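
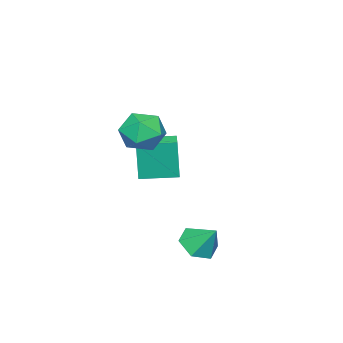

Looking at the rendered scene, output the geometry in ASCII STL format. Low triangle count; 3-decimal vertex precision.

solid 
facet normal -0.821 -0.571 -0.033
outer loop
vertex -3.106 -4.546 -0.022
vertex -4.152 -3.047 0.064
vertex -3.105 -4.424 -2.139
endloop
endfacet
facet normal 0.572 -0.819 -0.047
outer loop
vertex -2.228 -3.813 -2.104
vertex -3.106 -4.546 -0.022
vertex -3.105 -4.424 -2.139
endloop
endfacet
facet normal -0.820 -0.571 -0.033
outer loop
vertex -3.105 -4.424 -2.139
vertex -4.152 -3.047 0.064
vertex -4.152 -2.925 -2.053
endloop
endfacet
facet normal -0.000 0.057 -0.998
outer loop
vertex -4.152 -2.925 -2.053
vertex -2.228 -3.813 -2.104
vertex -3.105 -4.424 -2.139
endloop
endfacet
facet normal 0.000 -0.057 0.998
outer loop
vertex -3.106 -4.546 -0.022
vertex -3.275 -2.436 0.099
vertex -4.152 -3.047 0.064
endloop
endfacet
facet normal 0.572 -0.819 -0.047
outer loop
vertex -2.228 -3.935 0.013
vertex -3.106 -4.546 -0.022
vertex -2.228 -3.813 -2.104
endloop
endfacet
facet normal 0.000 -0.057 0.998
outer loop
vertex -2.228 -3.935 0.013
vertex -3.275 -2.436 0.099
vertex -3.106 -4.546 -0.022
endloop
endfacet
facet normal -0.572 0.819 0.047
outer loop
vertex -4.152 -3.047 0.064
vertex -3.275 -2.436 0.099
vertex -4.152 -2.925 -2.053
endloop
endfacet
facet normal -0.000 0.057 -0.998
outer loop
vertex -3.274 -2.314 -2.018
vertex -2.228 -3.813 -2.104
vertex -4.152 -2.925 -2.053
endloop
endfacet
facet normal -0.572 0.819 0.047
outer loop
vertex -4.152 -2.925 -2.053
vertex -3.275 -2.436 0.099
vertex -3.274 -2.314 -2.018
endloop
endfacet
facet normal 0.821 0.571 0.033
outer loop
vertex -3.274 -2.314 -2.018
vertex -2.228 -3.935 0.013
vertex -2.228 -3.813 -2.104
endloop
endfacet
facet normal 0.820 0.571 0.033
outer loop
vertex -3.275 -2.436 0.099
vertex -2.228 -3.935 0.013
vertex -3.274 -2.314 -2.018
endloop
endfacet
facet normal -0.084 -0.662 -0.744
outer loop
vertex 2.022 1.058 -2.779
vertex 1.27 1.543 -3.126
vertex 2.158 1.76 -3.419
endloop
endfacet
facet normal 0.896 0.192 0.401
outer loop
vertex 2.022 1.058 -2.779
vertex 2.158 1.76 -3.419
vertex 1.39 2.497 -2.054
endloop
endfacet
facet normal -0.084 -0.662 -0.744
outer loop
vertex 2.158 1.76 -3.419
vertex 1.27 1.543 -3.126
vertex 1.406 2.245 -3.766
endloop
endfacet
facet normal 0.575 0.810 -0.114
outer loop
vertex 2.158 1.76 -3.419
vertex 1.406 2.245 -3.766
vertex 1.39 2.497 -2.054
endloop
endfacet
facet normal -0.084 -0.662 -0.744
outer loop
vertex 1.406 2.245 -3.766
vertex 1.27 1.543 -3.126
vertex 0.518 2.028 -3.473
endloop
endfacet
facet normal -0.279 0.950 -0.142
outer loop
vertex 1.406 2.245 -3.766
vertex 0.518 2.028 -3.473
vertex 1.39 2.497 -2.054
endloop
endfacet
facet normal -0.084 -0.662 -0.744
outer loop
vertex 0.518 2.028 -3.473
vertex 1.27 1.543 -3.126
vertex 0.382 1.326 -2.833
endloop
endfacet
facet normal -0.813 0.471 0.344
outer loop
vertex 0.518 2.028 -3.473
vertex 0.382 1.326 -2.833
vertex 1.39 2.497 -2.054
endloop
endfacet
facet normal -0.084 -0.662 -0.744
outer loop
vertex 0.382 1.326 -2.833
vertex 1.27 1.543 -3.126
vertex 1.134 0.841 -2.486
endloop
endfacet
facet normal -0.491 -0.148 0.858
outer loop
vertex 0.382 1.326 -2.833
vertex 1.134 0.841 -2.486
vertex 1.39 2.497 -2.054
endloop
endfacet
facet normal -0.084 -0.662 -0.744
outer loop
vertex 1.134 0.841 -2.486
vertex 1.27 1.543 -3.126
vertex 2.022 1.058 -2.779
endloop
endfacet
facet normal 0.363 -0.287 0.886
outer loop
vertex 1.134 0.841 -2.486
vertex 2.022 1.058 -2.779
vertex 1.39 2.497 -2.054
endloop
endfacet
facet normal -0.212 0.897 -0.388
outer loop
vertex 0.99 -0.878 1.612
vertex 0.069 -0.81 2.272
vertex 1.065 -0.413 2.645
endloop
endfacet
facet normal 0.492 0.780 -0.387
outer loop
vertex 0.99 -0.878 1.612
vertex 1.065 -0.413 2.645
vertex 1.881 -1.11 2.277
endloop
endfacet
facet normal 0.618 0.188 -0.763
outer loop
vertex 0.99 -0.878 1.612
vertex 1.881 -1.11 2.277
vertex 1.39 -1.939 1.675
endloop
endfacet
facet normal -0.009 -0.062 -0.998
outer loop
vertex 0.99 -0.878 1.612
vertex 1.39 -1.939 1.675
vertex 0.27 -1.754 1.673
endloop
endfacet
facet normal -0.521 0.375 -0.766
outer loop
vertex 0.99 -0.878 1.612
vertex 0.27 -1.754 1.673
vertex 0.069 -0.81 2.272
endloop
endfacet
facet normal 0.694 0.660 0.287
outer loop
vertex 1.881 -1.11 2.277
vertex 1.065 -0.413 2.645
vertex 1.51 -1.186 3.347
endloop
endfacet
facet normal -0.445 0.849 0.284
outer loop
vertex 1.065 -0.413 2.645
vertex 0.069 -0.81 2.272
vertex 0.39 -1.001 3.345
endloop
endfacet
facet normal -0.945 0.006 -0.327
outer loop
vertex 0.069 -0.81 2.272
vertex 0.27 -1.754 1.673
vertex -0.101 -1.83 2.743
endloop
endfacet
facet normal -0.115 -0.703 -0.702
outer loop
vertex 0.27 -1.754 1.673
vertex 1.39 -1.939 1.675
vertex 0.715 -2.527 2.375
endloop
endfacet
facet normal 0.899 -0.298 -0.322
outer loop
vertex 1.39 -1.939 1.675
vertex 1.881 -1.11 2.277
vertex 1.711 -2.13 2.748
endloop
endfacet
facet normal 0.009 0.062 0.998
outer loop
vertex 0.79 -2.062 3.408
vertex 1.51 -1.186 3.347
vertex 0.39 -1.001 3.345
endloop
endfacet
facet normal -0.618 -0.188 0.763
outer loop
vertex 0.79 -2.062 3.408
vertex 0.39 -1.001 3.345
vertex -0.101 -1.83 2.743
endloop
endfacet
facet normal -0.492 -0.780 0.387
outer loop
vertex 0.79 -2.062 3.408
vertex -0.101 -1.83 2.743
vertex 0.715 -2.527 2.375
endloop
endfacet
facet normal 0.212 -0.897 0.388
outer loop
vertex 0.79 -2.062 3.408
vertex 0.715 -2.527 2.375
vertex 1.711 -2.13 2.748
endloop
endfacet
facet normal 0.521 -0.375 0.766
outer loop
vertex 0.79 -2.062 3.408
vertex 1.711 -2.13 2.748
vertex 1.51 -1.186 3.347
endloop
endfacet
facet normal 0.115 0.703 0.702
outer loop
vertex 0.39 -1.001 3.345
vertex 1.51 -1.186 3.347
vertex 1.065 -0.413 2.645
endloop
endfacet
facet normal -0.899 0.298 0.322
outer loop
vertex -0.101 -1.83 2.743
vertex 0.39 -1.001 3.345
vertex 0.069 -0.81 2.272
endloop
endfacet
facet normal -0.694 -0.660 -0.287
outer loop
vertex 0.715 -2.527 2.375
vertex -0.101 -1.83 2.743
vertex 0.27 -1.754 1.673
endloop
endfacet
facet normal 0.445 -0.849 -0.284
outer loop
vertex 1.711 -2.13 2.748
vertex 0.715 -2.527 2.375
vertex 1.39 -1.939 1.675
endloop
endfacet
facet normal 0.945 -0.006 0.327
outer loop
vertex 1.51 -1.186 3.347
vertex 1.711 -2.13 2.748
vertex 1.881 -1.11 2.277
endloop
endfacet

endsolid


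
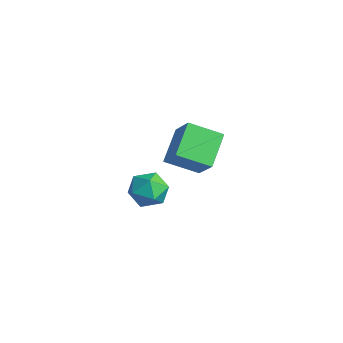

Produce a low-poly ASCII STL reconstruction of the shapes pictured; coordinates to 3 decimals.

solid 
facet normal -0.529 0.636 0.563
outer loop
vertex -1.595 2.707 3.523
vertex -0.591 2.643 4.539
vertex -0.914 3.809 2.918
endloop
endfacet
facet normal -0.702 0.044 -0.710
outer loop
vertex -0.089 2.817 2.041
vertex -1.595 2.707 3.523
vertex -0.914 3.809 2.918
endloop
endfacet
facet normal -0.529 0.636 0.563
outer loop
vertex -0.914 3.809 2.918
vertex -0.591 2.643 4.539
vertex 0.09 3.745 3.934
endloop
endfacet
facet normal 0.477 0.771 -0.423
outer loop
vertex 0.09 3.745 3.934
vertex -0.089 2.817 2.041
vertex -0.914 3.809 2.918
endloop
endfacet
facet normal -0.477 -0.771 0.423
outer loop
vertex -1.595 2.707 3.523
vertex 0.234 1.651 3.662
vertex -0.591 2.643 4.539
endloop
endfacet
facet normal -0.702 0.044 -0.710
outer loop
vertex -0.77 1.715 2.646
vertex -1.595 2.707 3.523
vertex -0.089 2.817 2.041
endloop
endfacet
facet normal -0.477 -0.771 0.423
outer loop
vertex -0.77 1.715 2.646
vertex 0.234 1.651 3.662
vertex -1.595 2.707 3.523
endloop
endfacet
facet normal 0.702 -0.044 0.710
outer loop
vertex -0.591 2.643 4.539
vertex 0.234 1.651 3.662
vertex 0.09 3.745 3.934
endloop
endfacet
facet normal 0.477 0.771 -0.423
outer loop
vertex 0.915 2.753 3.057
vertex -0.089 2.817 2.041
vertex 0.09 3.745 3.934
endloop
endfacet
facet normal 0.702 -0.044 0.710
outer loop
vertex 0.09 3.745 3.934
vertex 0.234 1.651 3.662
vertex 0.915 2.753 3.057
endloop
endfacet
facet normal 0.529 -0.636 -0.563
outer loop
vertex 0.915 2.753 3.057
vertex -0.77 1.715 2.646
vertex -0.089 2.817 2.041
endloop
endfacet
facet normal 0.529 -0.636 -0.563
outer loop
vertex 0.234 1.651 3.662
vertex -0.77 1.715 2.646
vertex 0.915 2.753 3.057
endloop
endfacet
facet normal 0.019 0.947 0.322
outer loop
vertex -3.492 3.287 -1.114
vertex -3.613 3.004 -0.274
vertex -2.786 3.098 -0.6
endloop
endfacet
facet normal 0.423 0.867 -0.262
outer loop
vertex -3.492 3.287 -1.114
vertex -2.786 3.098 -0.6
vertex -2.796 2.844 -1.457
endloop
endfacet
facet normal 0.007 0.619 -0.786
outer loop
vertex -3.492 3.287 -1.114
vertex -2.796 2.844 -1.457
vertex -3.629 2.594 -1.661
endloop
endfacet
facet normal -0.655 0.544 -0.525
outer loop
vertex -3.492 3.287 -1.114
vertex -3.629 2.594 -1.661
vertex -4.134 2.692 -0.93
endloop
endfacet
facet normal -0.646 0.746 0.158
outer loop
vertex -3.492 3.287 -1.114
vertex -4.134 2.692 -0.93
vertex -3.613 3.004 -0.274
endloop
endfacet
facet normal 0.919 0.375 -0.122
outer loop
vertex -2.796 2.844 -1.457
vertex -2.786 3.098 -0.6
vertex -2.486 2.288 -0.83
endloop
endfacet
facet normal 0.267 0.502 0.823
outer loop
vertex -2.786 3.098 -0.6
vertex -3.613 3.004 -0.274
vertex -2.991 2.386 -0.099
endloop
endfacet
facet normal -0.810 0.178 0.559
outer loop
vertex -3.613 3.004 -0.274
vertex -4.134 2.692 -0.93
vertex -3.824 2.136 -0.303
endloop
endfacet
facet normal -0.823 -0.149 -0.548
outer loop
vertex -4.134 2.692 -0.93
vertex -3.629 2.594 -1.661
vertex -3.834 1.882 -1.16
endloop
endfacet
facet normal 0.246 -0.027 -0.969
outer loop
vertex -3.629 2.594 -1.661
vertex -2.796 2.844 -1.457
vertex -3.007 1.976 -1.486
endloop
endfacet
facet normal 0.655 -0.544 0.525
outer loop
vertex -3.128 1.693 -0.646
vertex -2.486 2.288 -0.83
vertex -2.991 2.386 -0.099
endloop
endfacet
facet normal -0.007 -0.619 0.786
outer loop
vertex -3.128 1.693 -0.646
vertex -2.991 2.386 -0.099
vertex -3.824 2.136 -0.303
endloop
endfacet
facet normal -0.423 -0.867 0.262
outer loop
vertex -3.128 1.693 -0.646
vertex -3.824 2.136 -0.303
vertex -3.834 1.882 -1.16
endloop
endfacet
facet normal -0.019 -0.947 -0.322
outer loop
vertex -3.128 1.693 -0.646
vertex -3.834 1.882 -1.16
vertex -3.007 1.976 -1.486
endloop
endfacet
facet normal 0.646 -0.746 -0.158
outer loop
vertex -3.128 1.693 -0.646
vertex -3.007 1.976 -1.486
vertex -2.486 2.288 -0.83
endloop
endfacet
facet normal 0.823 0.149 0.548
outer loop
vertex -2.991 2.386 -0.099
vertex -2.486 2.288 -0.83
vertex -2.786 3.098 -0.6
endloop
endfacet
facet normal -0.246 0.027 0.969
outer loop
vertex -3.824 2.136 -0.303
vertex -2.991 2.386 -0.099
vertex -3.613 3.004 -0.274
endloop
endfacet
facet normal -0.919 -0.375 0.122
outer loop
vertex -3.834 1.882 -1.16
vertex -3.824 2.136 -0.303
vertex -4.134 2.692 -0.93
endloop
endfacet
facet normal -0.267 -0.502 -0.823
outer loop
vertex -3.007 1.976 -1.486
vertex -3.834 1.882 -1.16
vertex -3.629 2.594 -1.661
endloop
endfacet
facet normal 0.810 -0.178 -0.559
outer loop
vertex -2.486 2.288 -0.83
vertex -3.007 1.976 -1.486
vertex -2.796 2.844 -1.457
endloop
endfacet

endsolid


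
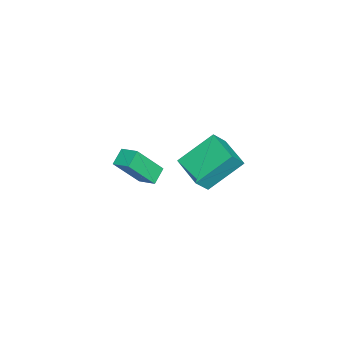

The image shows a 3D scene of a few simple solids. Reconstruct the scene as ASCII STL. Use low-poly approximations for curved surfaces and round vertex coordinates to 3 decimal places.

solid 
facet normal -0.421 0.659 0.624
outer loop
vertex 2.806 0.97 4.413
vertex 3.86 1.898 4.144
vertex 2.298 1.336 3.684
endloop
endfacet
facet normal -0.737 -0.649 0.188
outer loop
vertex 3.06 0.142 2.556
vertex 2.806 0.97 4.413
vertex 2.298 1.336 3.684
endloop
endfacet
facet normal -0.421 0.660 0.623
outer loop
vertex 2.298 1.336 3.684
vertex 3.86 1.898 4.144
vertex 3.353 2.263 3.415
endloop
endfacet
facet normal -0.528 0.380 -0.759
outer loop
vertex 3.353 2.263 3.415
vertex 3.06 0.142 2.556
vertex 2.298 1.336 3.684
endloop
endfacet
facet normal 0.528 -0.380 0.759
outer loop
vertex 2.806 0.97 4.413
vertex 4.622 0.704 3.016
vertex 3.86 1.898 4.144
endloop
endfacet
facet normal -0.738 -0.648 0.188
outer loop
vertex 3.567 -0.223 3.285
vertex 2.806 0.97 4.413
vertex 3.06 0.142 2.556
endloop
endfacet
facet normal 0.528 -0.381 0.759
outer loop
vertex 3.567 -0.223 3.285
vertex 4.622 0.704 3.016
vertex 2.806 0.97 4.413
endloop
endfacet
facet normal 0.738 0.649 -0.188
outer loop
vertex 3.86 1.898 4.144
vertex 4.622 0.704 3.016
vertex 3.353 2.263 3.415
endloop
endfacet
facet normal -0.529 0.380 -0.759
outer loop
vertex 4.114 1.07 2.287
vertex 3.06 0.142 2.556
vertex 3.353 2.263 3.415
endloop
endfacet
facet normal 0.738 0.649 -0.188
outer loop
vertex 3.353 2.263 3.415
vertex 4.622 0.704 3.016
vertex 4.114 1.07 2.287
endloop
endfacet
facet normal 0.421 -0.659 -0.623
outer loop
vertex 4.114 1.07 2.287
vertex 3.567 -0.223 3.285
vertex 3.06 0.142 2.556
endloop
endfacet
facet normal 0.420 -0.659 -0.624
outer loop
vertex 4.622 0.704 3.016
vertex 3.567 -0.223 3.285
vertex 4.114 1.07 2.287
endloop
endfacet
facet normal -0.355 0.496 -0.793
outer loop
vertex -1.528 -2.633 -1.621
vertex -1.144 -1.886 -1.326
vertex -0.831 -2.821 -2.051
endloop
endfacet
facet normal -0.431 -0.839 -0.332
outer loop
vertex -0.176 -3.734 -0.594
vertex -1.528 -2.633 -1.621
vertex -0.831 -2.821 -2.051
endloop
endfacet
facet normal -0.356 0.495 -0.792
outer loop
vertex -0.831 -2.821 -2.051
vertex -1.144 -1.886 -1.326
vertex -0.448 -2.074 -1.756
endloop
endfacet
facet normal 0.829 -0.223 -0.512
outer loop
vertex -0.448 -2.074 -1.756
vertex -0.176 -3.734 -0.594
vertex -0.831 -2.821 -2.051
endloop
endfacet
facet normal -0.829 0.224 0.513
outer loop
vertex -1.528 -2.633 -1.621
vertex -0.489 -2.799 0.131
vertex -1.144 -1.886 -1.326
endloop
endfacet
facet normal -0.431 -0.839 -0.332
outer loop
vertex -0.872 -3.546 -0.164
vertex -1.528 -2.633 -1.621
vertex -0.176 -3.734 -0.594
endloop
endfacet
facet normal -0.829 0.223 0.513
outer loop
vertex -0.872 -3.546 -0.164
vertex -0.489 -2.799 0.131
vertex -1.528 -2.633 -1.621
endloop
endfacet
facet normal 0.432 0.839 0.332
outer loop
vertex -1.144 -1.886 -1.326
vertex -0.489 -2.799 0.131
vertex -0.448 -2.074 -1.756
endloop
endfacet
facet normal 0.829 -0.223 -0.513
outer loop
vertex 0.208 -2.987 -0.299
vertex -0.176 -3.734 -0.594
vertex -0.448 -2.074 -1.756
endloop
endfacet
facet normal 0.431 0.839 0.332
outer loop
vertex -0.448 -2.074 -1.756
vertex -0.489 -2.799 0.131
vertex 0.208 -2.987 -0.299
endloop
endfacet
facet normal 0.356 -0.496 0.792
outer loop
vertex 0.208 -2.987 -0.299
vertex -0.872 -3.546 -0.164
vertex -0.176 -3.734 -0.594
endloop
endfacet
facet normal 0.355 -0.495 0.793
outer loop
vertex -0.489 -2.799 0.131
vertex -0.872 -3.546 -0.164
vertex 0.208 -2.987 -0.299
endloop
endfacet

endsolid


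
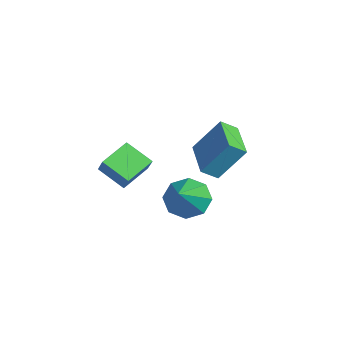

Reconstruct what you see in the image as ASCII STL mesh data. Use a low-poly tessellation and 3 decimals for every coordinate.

solid 
facet normal -0.659 0.404 -0.634
outer loop
vertex -0.431 -0.075 -0.085
vertex -0.976 0.174 0.64
vertex -0.272 0.58 0.167
endloop
endfacet
facet normal 0.919 -0.074 -0.387
outer loop
vertex -0.431 -0.075 -0.085
vertex -0.272 0.58 0.167
vertex 0.376 -0.654 1.94
endloop
endfacet
facet normal -0.659 0.404 -0.634
outer loop
vertex -0.272 0.58 0.167
vertex -0.976 0.174 0.64
vertex -0.525 0.997 0.696
endloop
endfacet
facet normal 0.869 0.494 0.026
outer loop
vertex -0.272 0.58 0.167
vertex -0.525 0.997 0.696
vertex 0.376 -0.654 1.94
endloop
endfacet
facet normal -0.659 0.404 -0.635
outer loop
vertex -0.525 0.997 0.696
vertex -0.976 0.174 0.64
vertex -1.043 0.932 1.192
endloop
endfacet
facet normal 0.460 0.681 0.570
outer loop
vertex -0.525 0.997 0.696
vertex -1.043 0.932 1.192
vertex 0.376 -0.654 1.94
endloop
endfacet
facet normal -0.659 0.404 -0.635
outer loop
vertex -1.043 0.932 1.192
vertex -0.976 0.174 0.64
vertex -1.521 0.423 1.364
endloop
endfacet
facet normal -0.067 0.376 0.924
outer loop
vertex -1.043 0.932 1.192
vertex -1.521 0.423 1.364
vertex 0.376 -0.654 1.94
endloop
endfacet
facet normal -0.659 0.403 -0.635
outer loop
vertex -1.521 0.423 1.364
vertex -0.976 0.174 0.64
vertex -1.679 -0.232 1.112
endloop
endfacet
facet normal -0.405 -0.242 0.882
outer loop
vertex -1.521 0.423 1.364
vertex -1.679 -0.232 1.112
vertex 0.376 -0.654 1.94
endloop
endfacet
facet normal -0.659 0.404 -0.635
outer loop
vertex -1.679 -0.232 1.112
vertex -0.976 0.174 0.64
vertex -1.426 -0.649 0.584
endloop
endfacet
facet normal -0.355 -0.809 0.469
outer loop
vertex -1.679 -0.232 1.112
vertex -1.426 -0.649 0.584
vertex 0.376 -0.654 1.94
endloop
endfacet
facet normal -0.659 0.404 -0.634
outer loop
vertex -1.426 -0.649 0.584
vertex -0.976 0.174 0.64
vertex -0.909 -0.584 0.088
endloop
endfacet
facet normal 0.053 -0.996 -0.075
outer loop
vertex -1.426 -0.649 0.584
vertex -0.909 -0.584 0.088
vertex 0.376 -0.654 1.94
endloop
endfacet
facet normal -0.659 0.404 -0.634
outer loop
vertex -0.909 -0.584 0.088
vertex -0.976 0.174 0.64
vertex -0.431 -0.075 -0.085
endloop
endfacet
facet normal 0.581 -0.692 -0.429
outer loop
vertex -0.909 -0.584 0.088
vertex -0.431 -0.075 -0.085
vertex 0.376 -0.654 1.94
endloop
endfacet
facet normal -0.978 0.167 0.128
outer loop
vertex -3.655 2.457 2.826
vertex -3.6 3.151 2.339
vertex -4.019 1.452 1.353
endloop
endfacet
facet normal -0.064 -0.817 0.573
outer loop
vertex -2.24 1.149 1.121
vertex -3.655 2.457 2.826
vertex -4.019 1.452 1.353
endloop
endfacet
facet normal -0.978 0.167 0.128
outer loop
vertex -4.019 1.452 1.353
vertex -3.6 3.151 2.339
vertex -3.964 2.147 0.866
endloop
endfacet
facet normal -0.200 -0.552 -0.810
outer loop
vertex -3.964 2.147 0.866
vertex -2.24 1.149 1.121
vertex -4.019 1.452 1.353
endloop
endfacet
facet normal 0.200 0.552 0.809
outer loop
vertex -3.655 2.457 2.826
vertex -1.821 2.848 2.107
vertex -3.6 3.151 2.339
endloop
endfacet
facet normal -0.065 -0.817 0.573
outer loop
vertex -1.876 2.153 2.594
vertex -3.655 2.457 2.826
vertex -2.24 1.149 1.121
endloop
endfacet
facet normal 0.200 0.552 0.810
outer loop
vertex -1.876 2.153 2.594
vertex -1.821 2.848 2.107
vertex -3.655 2.457 2.826
endloop
endfacet
facet normal 0.064 0.817 -0.573
outer loop
vertex -3.6 3.151 2.339
vertex -1.821 2.848 2.107
vertex -3.964 2.147 0.866
endloop
endfacet
facet normal -0.200 -0.552 -0.809
outer loop
vertex -2.185 1.843 0.634
vertex -2.24 1.149 1.121
vertex -3.964 2.147 0.866
endloop
endfacet
facet normal 0.065 0.817 -0.573
outer loop
vertex -3.964 2.147 0.866
vertex -1.821 2.848 2.107
vertex -2.185 1.843 0.634
endloop
endfacet
facet normal 0.978 -0.167 -0.128
outer loop
vertex -2.185 1.843 0.634
vertex -1.876 2.153 2.594
vertex -2.24 1.149 1.121
endloop
endfacet
facet normal 0.978 -0.167 -0.128
outer loop
vertex -1.821 2.848 2.107
vertex -1.876 2.153 2.594
vertex -2.185 1.843 0.634
endloop
endfacet
facet normal -0.626 0.011 -0.780
outer loop
vertex -2.076 -1.99 3.088
vertex -1.242 -1.276 2.429
vertex -1.505 -3.093 2.614
endloop
endfacet
facet normal -0.651 -0.558 0.514
outer loop
vertex -0.898 -3.104 3.371
vertex -2.076 -1.99 3.088
vertex -1.505 -3.093 2.614
endloop
endfacet
facet normal -0.625 0.011 -0.780
outer loop
vertex -1.505 -3.093 2.614
vertex -1.242 -1.276 2.429
vertex -0.671 -2.379 1.956
endloop
endfacet
facet normal 0.429 -0.830 -0.356
outer loop
vertex -0.671 -2.379 1.956
vertex -0.898 -3.104 3.371
vertex -1.505 -3.093 2.614
endloop
endfacet
facet normal -0.429 0.830 0.356
outer loop
vertex -2.076 -1.99 3.088
vertex -0.635 -1.287 3.186
vertex -1.242 -1.276 2.429
endloop
endfacet
facet normal -0.651 -0.558 0.515
outer loop
vertex -1.469 -2.001 3.844
vertex -2.076 -1.99 3.088
vertex -0.898 -3.104 3.371
endloop
endfacet
facet normal -0.429 0.830 0.357
outer loop
vertex -1.469 -2.001 3.844
vertex -0.635 -1.287 3.186
vertex -2.076 -1.99 3.088
endloop
endfacet
facet normal 0.651 0.558 -0.514
outer loop
vertex -1.242 -1.276 2.429
vertex -0.635 -1.287 3.186
vertex -0.671 -2.379 1.956
endloop
endfacet
facet normal 0.429 -0.830 -0.356
outer loop
vertex -0.064 -2.39 2.712
vertex -0.898 -3.104 3.371
vertex -0.671 -2.379 1.956
endloop
endfacet
facet normal 0.651 0.558 -0.515
outer loop
vertex -0.671 -2.379 1.956
vertex -0.635 -1.287 3.186
vertex -0.064 -2.39 2.712
endloop
endfacet
facet normal 0.626 -0.011 0.780
outer loop
vertex -0.064 -2.39 2.712
vertex -1.469 -2.001 3.844
vertex -0.898 -3.104 3.371
endloop
endfacet
facet normal 0.625 -0.012 0.780
outer loop
vertex -0.635 -1.287 3.186
vertex -1.469 -2.001 3.844
vertex -0.064 -2.39 2.712
endloop
endfacet

endsolid


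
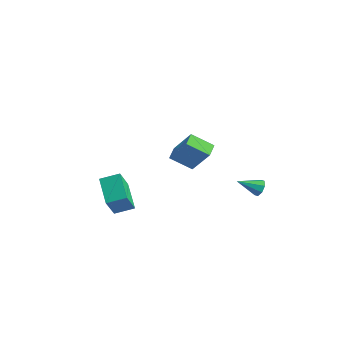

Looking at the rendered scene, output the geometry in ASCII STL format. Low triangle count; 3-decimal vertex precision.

solid 
facet normal -0.570 -0.763 -0.306
outer loop
vertex -3.323 -1.902 -3.485
vertex -4.988 -1.02 -2.582
vertex -3.715 -0.942 -5.148
endloop
endfacet
facet normal 0.797 -0.422 -0.432
outer loop
vertex -2.952 0.08 -4.738
vertex -3.323 -1.902 -3.485
vertex -3.715 -0.942 -5.148
endloop
endfacet
facet normal -0.570 -0.763 -0.306
outer loop
vertex -3.715 -0.942 -5.148
vertex -4.988 -1.02 -2.582
vertex -5.381 -0.059 -4.245
endloop
endfacet
facet normal -0.200 0.490 -0.848
outer loop
vertex -5.381 -0.059 -4.245
vertex -2.952 0.08 -4.738
vertex -3.715 -0.942 -5.148
endloop
endfacet
facet normal 0.201 -0.490 0.848
outer loop
vertex -3.323 -1.902 -3.485
vertex -4.225 0.002 -2.172
vertex -4.988 -1.02 -2.582
endloop
endfacet
facet normal 0.797 -0.422 -0.432
outer loop
vertex -2.559 -0.881 -3.075
vertex -3.323 -1.902 -3.485
vertex -2.952 0.08 -4.738
endloop
endfacet
facet normal 0.200 -0.490 0.848
outer loop
vertex -2.559 -0.881 -3.075
vertex -4.225 0.002 -2.172
vertex -3.323 -1.902 -3.485
endloop
endfacet
facet normal -0.797 0.422 0.432
outer loop
vertex -4.988 -1.02 -2.582
vertex -4.225 0.002 -2.172
vertex -5.381 -0.059 -4.245
endloop
endfacet
facet normal -0.200 0.490 -0.848
outer loop
vertex -4.617 0.962 -3.835
vertex -2.952 0.08 -4.738
vertex -5.381 -0.059 -4.245
endloop
endfacet
facet normal -0.797 0.423 0.432
outer loop
vertex -5.381 -0.059 -4.245
vertex -4.225 0.002 -2.172
vertex -4.617 0.962 -3.835
endloop
endfacet
facet normal 0.570 0.763 0.306
outer loop
vertex -4.617 0.962 -3.835
vertex -2.559 -0.881 -3.075
vertex -2.952 0.08 -4.738
endloop
endfacet
facet normal 0.570 0.763 0.306
outer loop
vertex -4.225 0.002 -2.172
vertex -2.559 -0.881 -3.075
vertex -4.617 0.962 -3.835
endloop
endfacet
facet normal -0.495 0.833 0.249
outer loop
vertex 2.416 -0.216 4.867
vertex 3.449 0.646 4.038
vertex 1.186 -0.424 3.116
endloop
endfacet
facet normal -0.654 -0.546 0.524
outer loop
vertex 1.651 -1.206 2.882
vertex 2.416 -0.216 4.867
vertex 1.186 -0.424 3.116
endloop
endfacet
facet normal -0.495 0.832 0.250
outer loop
vertex 1.186 -0.424 3.116
vertex 3.449 0.646 4.038
vertex 2.218 0.439 2.288
endloop
endfacet
facet normal -0.572 -0.097 -0.814
outer loop
vertex 2.218 0.439 2.288
vertex 1.651 -1.206 2.882
vertex 1.186 -0.424 3.116
endloop
endfacet
facet normal 0.573 0.097 0.814
outer loop
vertex 2.416 -0.216 4.867
vertex 3.914 -0.136 3.804
vertex 3.449 0.646 4.038
endloop
endfacet
facet normal -0.653 -0.546 0.524
outer loop
vertex 2.882 -0.999 4.632
vertex 2.416 -0.216 4.867
vertex 1.651 -1.206 2.882
endloop
endfacet
facet normal 0.573 0.096 0.814
outer loop
vertex 2.882 -0.999 4.632
vertex 3.914 -0.136 3.804
vertex 2.416 -0.216 4.867
endloop
endfacet
facet normal 0.654 0.546 -0.524
outer loop
vertex 3.449 0.646 4.038
vertex 3.914 -0.136 3.804
vertex 2.218 0.439 2.288
endloop
endfacet
facet normal -0.573 -0.097 -0.814
outer loop
vertex 2.684 -0.344 2.053
vertex 1.651 -1.206 2.882
vertex 2.218 0.439 2.288
endloop
endfacet
facet normal 0.654 0.546 -0.524
outer loop
vertex 2.218 0.439 2.288
vertex 3.914 -0.136 3.804
vertex 2.684 -0.344 2.053
endloop
endfacet
facet normal 0.495 -0.833 -0.249
outer loop
vertex 2.684 -0.344 2.053
vertex 2.882 -0.999 4.632
vertex 1.651 -1.206 2.882
endloop
endfacet
facet normal 0.496 -0.832 -0.249
outer loop
vertex 3.914 -0.136 3.804
vertex 2.882 -0.999 4.632
vertex 2.684 -0.344 2.053
endloop
endfacet
facet normal 0.490 0.731 -0.475
outer loop
vertex 4.248 3.47 -1.326
vertex 3.942 3.899 -0.981
vertex 4.481 3.579 -0.918
endloop
endfacet
facet normal 0.508 -0.859 -0.060
outer loop
vertex 4.248 3.47 -1.326
vertex 4.481 3.579 -0.918
vertex 3.178 2.761 -0.239
endloop
endfacet
facet normal 0.489 0.730 -0.477
outer loop
vertex 4.481 3.579 -0.918
vertex 3.942 3.899 -0.981
vertex 4.399 3.876 -0.547
endloop
endfacet
facet normal 0.629 -0.533 0.566
outer loop
vertex 4.481 3.579 -0.918
vertex 4.399 3.876 -0.547
vertex 3.178 2.761 -0.239
endloop
endfacet
facet normal 0.490 0.729 -0.477
outer loop
vertex 4.399 3.876 -0.547
vertex 3.942 3.899 -0.981
vertex 4.049 4.187 -0.431
endloop
endfacet
facet normal 0.280 -0.042 0.959
outer loop
vertex 4.399 3.876 -0.547
vertex 4.049 4.187 -0.431
vertex 3.178 2.761 -0.239
endloop
endfacet
facet normal 0.489 0.730 -0.477
outer loop
vertex 4.049 4.187 -0.431
vertex 3.942 3.899 -0.981
vertex 3.637 4.329 -0.636
endloop
endfacet
facet normal -0.331 0.321 0.887
outer loop
vertex 4.049 4.187 -0.431
vertex 3.637 4.329 -0.636
vertex 3.178 2.761 -0.239
endloop
endfacet
facet normal 0.491 0.730 -0.475
outer loop
vertex 3.637 4.329 -0.636
vertex 3.942 3.899 -0.981
vertex 3.404 4.22 -1.044
endloop
endfacet
facet normal -0.851 0.349 0.393
outer loop
vertex 3.637 4.329 -0.636
vertex 3.404 4.22 -1.044
vertex 3.178 2.761 -0.239
endloop
endfacet
facet normal 0.491 0.730 -0.476
outer loop
vertex 3.404 4.22 -1.044
vertex 3.942 3.899 -0.981
vertex 3.486 3.923 -1.415
endloop
endfacet
facet normal -0.972 0.022 -0.233
outer loop
vertex 3.404 4.22 -1.044
vertex 3.486 3.923 -1.415
vertex 3.178 2.761 -0.239
endloop
endfacet
facet normal 0.490 0.731 -0.475
outer loop
vertex 3.486 3.923 -1.415
vertex 3.942 3.899 -0.981
vertex 3.836 3.612 -1.532
endloop
endfacet
facet normal -0.625 -0.468 -0.626
outer loop
vertex 3.486 3.923 -1.415
vertex 3.836 3.612 -1.532
vertex 3.178 2.761 -0.239
endloop
endfacet
facet normal 0.490 0.731 -0.475
outer loop
vertex 3.836 3.612 -1.532
vertex 3.942 3.899 -0.981
vertex 4.248 3.47 -1.326
endloop
endfacet
facet normal -0.010 -0.833 -0.553
outer loop
vertex 3.836 3.612 -1.532
vertex 4.248 3.47 -1.326
vertex 3.178 2.761 -0.239
endloop
endfacet

endsolid


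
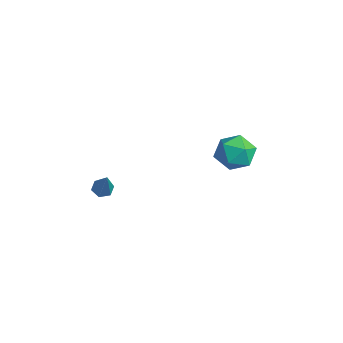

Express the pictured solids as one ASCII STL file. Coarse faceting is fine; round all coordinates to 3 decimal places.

solid 
facet normal -0.555 0.159 -0.816
outer loop
vertex -3.752 -4.158 -0.947
vertex -4.06 -3.811 -0.67
vertex -3.623 -3.634 -0.933
endloop
endfacet
facet normal 0.898 -0.211 -0.387
outer loop
vertex -3.752 -4.158 -0.947
vertex -3.623 -3.634 -0.933
vertex -2.88 -4.149 1.07
endloop
endfacet
facet normal -0.555 0.159 -0.816
outer loop
vertex -3.623 -3.634 -0.933
vertex -4.06 -3.811 -0.67
vertex -3.931 -3.287 -0.656
endloop
endfacet
facet normal 0.711 0.698 -0.084
outer loop
vertex -3.623 -3.634 -0.933
vertex -3.931 -3.287 -0.656
vertex -2.88 -4.149 1.07
endloop
endfacet
facet normal -0.554 0.158 -0.817
outer loop
vertex -3.931 -3.287 -0.656
vertex -4.06 -3.811 -0.67
vertex -4.368 -3.465 -0.394
endloop
endfacet
facet normal -0.069 0.875 0.479
outer loop
vertex -3.931 -3.287 -0.656
vertex -4.368 -3.465 -0.394
vertex -2.88 -4.149 1.07
endloop
endfacet
facet normal -0.554 0.159 -0.817
outer loop
vertex -4.368 -3.465 -0.394
vertex -4.06 -3.811 -0.67
vertex -4.498 -3.989 -0.408
endloop
endfacet
facet normal -0.660 0.144 0.738
outer loop
vertex -4.368 -3.465 -0.394
vertex -4.498 -3.989 -0.408
vertex -2.88 -4.149 1.07
endloop
endfacet
facet normal -0.553 0.158 -0.818
outer loop
vertex -4.498 -3.989 -0.408
vertex -4.06 -3.811 -0.67
vertex -4.189 -4.335 -0.684
endloop
endfacet
facet normal -0.472 -0.768 0.434
outer loop
vertex -4.498 -3.989 -0.408
vertex -4.189 -4.335 -0.684
vertex -2.88 -4.149 1.07
endloop
endfacet
facet normal -0.555 0.159 -0.816
outer loop
vertex -4.189 -4.335 -0.684
vertex -4.06 -3.811 -0.67
vertex -3.752 -4.158 -0.947
endloop
endfacet
facet normal 0.305 -0.944 -0.128
outer loop
vertex -4.189 -4.335 -0.684
vertex -3.752 -4.158 -0.947
vertex -2.88 -4.149 1.07
endloop
endfacet
facet normal -0.763 0.383 0.520
outer loop
vertex -3.427 3.203 0.4
vertex -3.66 2.208 0.79
vertex -2.966 2.858 1.33
endloop
endfacet
facet normal -0.243 0.864 0.441
outer loop
vertex -3.427 3.203 0.4
vertex -2.966 2.858 1.33
vertex -2.369 3.402 0.592
endloop
endfacet
facet normal -0.133 0.957 -0.258
outer loop
vertex -3.427 3.203 0.4
vertex -2.369 3.402 0.592
vertex -2.694 3.088 -0.403
endloop
endfacet
facet normal -0.586 0.532 -0.611
outer loop
vertex -3.427 3.203 0.4
vertex -2.694 3.088 -0.403
vertex -3.492 2.35 -0.281
endloop
endfacet
facet normal -0.976 0.178 -0.129
outer loop
vertex -3.427 3.203 0.4
vertex -3.492 2.35 -0.281
vertex -3.66 2.208 0.79
endloop
endfacet
facet normal 0.354 0.593 0.723
outer loop
vertex -2.369 3.402 0.592
vertex -2.966 2.858 1.33
vertex -1.948 2.53 1.101
endloop
endfacet
facet normal -0.489 -0.186 0.852
outer loop
vertex -2.966 2.858 1.33
vertex -3.66 2.208 0.79
vertex -2.746 1.792 1.223
endloop
endfacet
facet normal -0.832 -0.518 -0.199
outer loop
vertex -3.66 2.208 0.79
vertex -3.492 2.35 -0.281
vertex -3.071 1.478 0.228
endloop
endfacet
facet normal -0.202 0.057 -0.978
outer loop
vertex -3.492 2.35 -0.281
vertex -2.694 3.088 -0.403
vertex -2.474 2.022 -0.51
endloop
endfacet
facet normal 0.531 0.743 -0.408
outer loop
vertex -2.694 3.088 -0.403
vertex -2.369 3.402 0.592
vertex -1.78 2.672 0.03
endloop
endfacet
facet normal 0.586 -0.532 0.611
outer loop
vertex -2.013 1.677 0.42
vertex -1.948 2.53 1.101
vertex -2.746 1.792 1.223
endloop
endfacet
facet normal 0.133 -0.957 0.258
outer loop
vertex -2.013 1.677 0.42
vertex -2.746 1.792 1.223
vertex -3.071 1.478 0.228
endloop
endfacet
facet normal 0.243 -0.864 -0.441
outer loop
vertex -2.013 1.677 0.42
vertex -3.071 1.478 0.228
vertex -2.474 2.022 -0.51
endloop
endfacet
facet normal 0.763 -0.383 -0.520
outer loop
vertex -2.013 1.677 0.42
vertex -2.474 2.022 -0.51
vertex -1.78 2.672 0.03
endloop
endfacet
facet normal 0.976 -0.178 0.129
outer loop
vertex -2.013 1.677 0.42
vertex -1.78 2.672 0.03
vertex -1.948 2.53 1.101
endloop
endfacet
facet normal 0.202 -0.057 0.978
outer loop
vertex -2.746 1.792 1.223
vertex -1.948 2.53 1.101
vertex -2.966 2.858 1.33
endloop
endfacet
facet normal -0.531 -0.743 0.408
outer loop
vertex -3.071 1.478 0.228
vertex -2.746 1.792 1.223
vertex -3.66 2.208 0.79
endloop
endfacet
facet normal -0.354 -0.593 -0.723
outer loop
vertex -2.474 2.022 -0.51
vertex -3.071 1.478 0.228
vertex -3.492 2.35 -0.281
endloop
endfacet
facet normal 0.489 0.186 -0.852
outer loop
vertex -1.78 2.672 0.03
vertex -2.474 2.022 -0.51
vertex -2.694 3.088 -0.403
endloop
endfacet
facet normal 0.832 0.518 0.199
outer loop
vertex -1.948 2.53 1.101
vertex -1.78 2.672 0.03
vertex -2.369 3.402 0.592
endloop
endfacet

endsolid


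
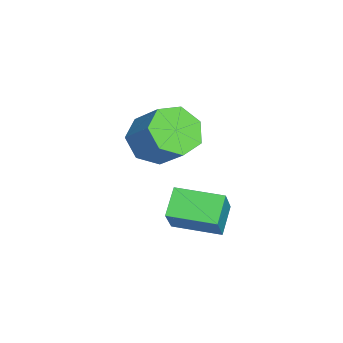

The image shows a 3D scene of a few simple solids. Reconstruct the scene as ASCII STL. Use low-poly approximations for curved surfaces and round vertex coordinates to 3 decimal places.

solid 
facet normal -0.792 0.152 0.591
outer loop
vertex 2.72 -3.061 0.193
vertex 3.001 -1.335 0.125
vertex 1.808 -2.962 -1.056
endloop
endfacet
facet normal -0.161 -0.986 0.039
outer loop
vertex 2.759 -3.145 -1.765
vertex 2.72 -3.061 0.193
vertex 1.808 -2.962 -1.056
endloop
endfacet
facet normal -0.792 0.152 0.591
outer loop
vertex 1.808 -2.962 -1.056
vertex 3.001 -1.335 0.125
vertex 2.089 -1.236 -1.124
endloop
endfacet
facet normal -0.589 0.064 -0.806
outer loop
vertex 2.089 -1.236 -1.124
vertex 2.759 -3.145 -1.765
vertex 1.808 -2.962 -1.056
endloop
endfacet
facet normal 0.589 -0.064 0.806
outer loop
vertex 2.72 -3.061 0.193
vertex 3.952 -1.518 -0.584
vertex 3.001 -1.335 0.125
endloop
endfacet
facet normal -0.161 -0.986 0.039
outer loop
vertex 3.671 -3.244 -0.516
vertex 2.72 -3.061 0.193
vertex 2.759 -3.145 -1.765
endloop
endfacet
facet normal 0.589 -0.064 0.806
outer loop
vertex 3.671 -3.244 -0.516
vertex 3.952 -1.518 -0.584
vertex 2.72 -3.061 0.193
endloop
endfacet
facet normal 0.161 0.986 -0.039
outer loop
vertex 3.001 -1.335 0.125
vertex 3.952 -1.518 -0.584
vertex 2.089 -1.236 -1.124
endloop
endfacet
facet normal -0.589 0.064 -0.806
outer loop
vertex 3.04 -1.419 -1.833
vertex 2.759 -3.145 -1.765
vertex 2.089 -1.236 -1.124
endloop
endfacet
facet normal 0.161 0.986 -0.039
outer loop
vertex 2.089 -1.236 -1.124
vertex 3.952 -1.518 -0.584
vertex 3.04 -1.419 -1.833
endloop
endfacet
facet normal 0.792 -0.152 -0.591
outer loop
vertex 3.04 -1.419 -1.833
vertex 3.671 -3.244 -0.516
vertex 2.759 -3.145 -1.765
endloop
endfacet
facet normal 0.792 -0.152 -0.591
outer loop
vertex 3.952 -1.518 -0.584
vertex 3.671 -3.244 -0.516
vertex 3.04 -1.419 -1.833
endloop
endfacet
facet normal -0.501 -0.531 -0.683
outer loop
vertex -0.089 -3.846 -0.778
vertex -0.784 -4.169 -0.017
vertex -0.838 -3.298 -0.654
endloop
endfacet
facet normal 0.329 0.613 -0.718
outer loop
vertex -0.089 -3.846 -0.778
vertex -0.838 -3.298 -0.654
vertex 0.759 -2.949 0.376
endloop
endfacet
facet normal 0.329 0.613 -0.718
outer loop
vertex 0.759 -2.949 0.376
vertex -0.838 -3.298 -0.654
vertex 0.01 -2.401 0.501
endloop
endfacet
facet normal 0.502 0.530 0.683
outer loop
vertex 0.759 -2.949 0.376
vertex 0.01 -2.401 0.501
vertex 0.064 -3.271 1.137
endloop
endfacet
facet normal -0.502 -0.531 -0.683
outer loop
vertex -0.838 -3.298 -0.654
vertex -0.784 -4.169 -0.017
vertex -1.547 -3.405 -0.05
endloop
endfacet
facet normal -0.420 0.840 -0.344
outer loop
vertex -0.838 -3.298 -0.654
vertex -1.547 -3.405 -0.05
vertex 0.01 -2.401 0.501
endloop
endfacet
facet normal -0.420 0.840 -0.344
outer loop
vertex 0.01 -2.401 0.501
vertex -1.547 -3.405 -0.05
vertex -0.699 -2.508 1.104
endloop
endfacet
facet normal 0.501 0.531 0.683
outer loop
vertex 0.01 -2.401 0.501
vertex -0.699 -2.508 1.104
vertex 0.064 -3.271 1.137
endloop
endfacet
facet normal -0.502 -0.531 -0.683
outer loop
vertex -1.547 -3.405 -0.05
vertex -0.784 -4.169 -0.017
vertex -1.681 -4.087 0.579
endloop
endfacet
facet normal -0.853 0.434 0.289
outer loop
vertex -1.547 -3.405 -0.05
vertex -1.681 -4.087 0.579
vertex -0.699 -2.508 1.104
endloop
endfacet
facet normal -0.853 0.434 0.289
outer loop
vertex -0.699 -2.508 1.104
vertex -1.681 -4.087 0.579
vertex -0.833 -3.19 1.733
endloop
endfacet
facet normal 0.502 0.531 0.683
outer loop
vertex -0.699 -2.508 1.104
vertex -0.833 -3.19 1.733
vertex 0.064 -3.271 1.137
endloop
endfacet
facet normal -0.502 -0.530 -0.683
outer loop
vertex -1.681 -4.087 0.579
vertex -0.784 -4.169 -0.017
vertex -1.14 -4.831 0.758
endloop
endfacet
facet normal -0.644 -0.298 0.705
outer loop
vertex -1.681 -4.087 0.579
vertex -1.14 -4.831 0.758
vertex -0.833 -3.19 1.733
endloop
endfacet
facet normal -0.644 -0.298 0.704
outer loop
vertex -0.833 -3.19 1.733
vertex -1.14 -4.831 0.758
vertex -0.292 -3.934 1.913
endloop
endfacet
facet normal 0.502 0.530 0.683
outer loop
vertex -0.833 -3.19 1.733
vertex -0.292 -3.934 1.913
vertex 0.064 -3.271 1.137
endloop
endfacet
facet normal -0.501 -0.531 -0.684
outer loop
vertex -1.14 -4.831 0.758
vertex -0.784 -4.169 -0.017
vertex -0.33 -5.075 0.354
endloop
endfacet
facet normal 0.051 -0.807 0.589
outer loop
vertex -1.14 -4.831 0.758
vertex -0.33 -5.075 0.354
vertex -0.292 -3.934 1.913
endloop
endfacet
facet normal 0.051 -0.807 0.589
outer loop
vertex -0.292 -3.934 1.913
vertex -0.33 -5.075 0.354
vertex 0.518 -4.178 1.509
endloop
endfacet
facet normal 0.501 0.531 0.683
outer loop
vertex -0.292 -3.934 1.913
vertex 0.518 -4.178 1.509
vertex 0.064 -3.271 1.137
endloop
endfacet
facet normal -0.502 -0.531 -0.683
outer loop
vertex -0.33 -5.075 0.354
vertex -0.784 -4.169 -0.017
vertex 0.137 -4.637 -0.33
endloop
endfacet
facet normal 0.707 -0.707 0.030
outer loop
vertex -0.33 -5.075 0.354
vertex 0.137 -4.637 -0.33
vertex 0.518 -4.178 1.509
endloop
endfacet
facet normal 0.707 -0.707 0.030
outer loop
vertex 0.518 -4.178 1.509
vertex 0.137 -4.637 -0.33
vertex 0.985 -3.74 0.825
endloop
endfacet
facet normal 0.502 0.531 0.683
outer loop
vertex 0.518 -4.178 1.509
vertex 0.985 -3.74 0.825
vertex 0.064 -3.271 1.137
endloop
endfacet
facet normal -0.502 -0.530 -0.683
outer loop
vertex 0.137 -4.637 -0.33
vertex -0.784 -4.169 -0.017
vertex -0.089 -3.846 -0.778
endloop
endfacet
facet normal 0.831 -0.075 -0.552
outer loop
vertex 0.137 -4.637 -0.33
vertex -0.089 -3.846 -0.778
vertex 0.985 -3.74 0.825
endloop
endfacet
facet normal 0.831 -0.076 -0.552
outer loop
vertex 0.985 -3.74 0.825
vertex -0.089 -3.846 -0.778
vertex 0.759 -2.949 0.376
endloop
endfacet
facet normal 0.502 0.531 0.683
outer loop
vertex 0.985 -3.74 0.825
vertex 0.759 -2.949 0.376
vertex 0.064 -3.271 1.137
endloop
endfacet

endsolid


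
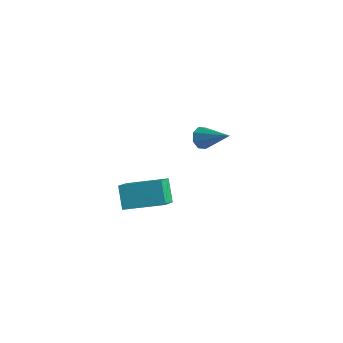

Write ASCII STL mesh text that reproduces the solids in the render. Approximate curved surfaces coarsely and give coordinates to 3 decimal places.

solid 
facet normal -0.492 0.508 0.707
outer loop
vertex -3.106 -3.515 -2.646
vertex -1.369 -2.594 -2.1
vertex -3.36 -2.495 -3.556
endloop
endfacet
facet normal -0.851 -0.451 -0.268
outer loop
vertex -2.731 -3.146 -4.46
vertex -3.106 -3.515 -2.646
vertex -3.36 -2.495 -3.556
endloop
endfacet
facet normal -0.492 0.508 0.707
outer loop
vertex -3.36 -2.495 -3.556
vertex -1.369 -2.594 -2.1
vertex -1.624 -1.575 -3.01
endloop
endfacet
facet normal -0.183 0.733 -0.655
outer loop
vertex -1.624 -1.575 -3.01
vertex -2.731 -3.146 -4.46
vertex -3.36 -2.495 -3.556
endloop
endfacet
facet normal 0.183 -0.733 0.655
outer loop
vertex -3.106 -3.515 -2.646
vertex -0.74 -3.245 -3.004
vertex -1.369 -2.594 -2.1
endloop
endfacet
facet normal -0.851 -0.452 -0.268
outer loop
vertex -2.476 -4.165 -3.55
vertex -3.106 -3.515 -2.646
vertex -2.731 -3.146 -4.46
endloop
endfacet
facet normal 0.183 -0.733 0.655
outer loop
vertex -2.476 -4.165 -3.55
vertex -0.74 -3.245 -3.004
vertex -3.106 -3.515 -2.646
endloop
endfacet
facet normal 0.851 0.452 0.267
outer loop
vertex -1.369 -2.594 -2.1
vertex -0.74 -3.245 -3.004
vertex -1.624 -1.575 -3.01
endloop
endfacet
facet normal -0.183 0.733 -0.655
outer loop
vertex -0.994 -2.225 -3.914
vertex -2.731 -3.146 -4.46
vertex -1.624 -1.575 -3.01
endloop
endfacet
facet normal 0.851 0.451 0.268
outer loop
vertex -1.624 -1.575 -3.01
vertex -0.74 -3.245 -3.004
vertex -0.994 -2.225 -3.914
endloop
endfacet
facet normal 0.492 -0.508 -0.707
outer loop
vertex -0.994 -2.225 -3.914
vertex -2.476 -4.165 -3.55
vertex -2.731 -3.146 -4.46
endloop
endfacet
facet normal 0.492 -0.508 -0.707
outer loop
vertex -0.74 -3.245 -3.004
vertex -2.476 -4.165 -3.55
vertex -0.994 -2.225 -3.914
endloop
endfacet
facet normal -0.817 0.036 -0.576
outer loop
vertex -2.293 2.861 -5.039
vertex -2.638 3.085 -4.536
vertex -2.29 3.358 -5.012
endloop
endfacet
facet normal 0.794 0.028 -0.608
outer loop
vertex -2.293 2.861 -5.039
vertex -2.29 3.358 -5.012
vertex -1.062 3.015 -3.424
endloop
endfacet
facet normal -0.817 0.036 -0.576
outer loop
vertex -2.29 3.358 -5.012
vertex -2.638 3.085 -4.536
vertex -2.491 3.695 -4.706
endloop
endfacet
facet normal 0.636 0.691 -0.343
outer loop
vertex -2.29 3.358 -5.012
vertex -2.491 3.695 -4.706
vertex -1.062 3.015 -3.424
endloop
endfacet
facet normal -0.817 0.036 -0.576
outer loop
vertex -2.491 3.695 -4.706
vertex -2.638 3.085 -4.536
vertex -2.778 3.675 -4.3
endloop
endfacet
facet normal 0.249 0.943 0.222
outer loop
vertex -2.491 3.695 -4.706
vertex -2.778 3.675 -4.3
vertex -1.062 3.015 -3.424
endloop
endfacet
facet normal -0.817 0.036 -0.575
outer loop
vertex -2.778 3.675 -4.3
vertex -2.638 3.085 -4.536
vertex -2.983 3.309 -4.032
endloop
endfacet
facet normal -0.143 0.636 0.759
outer loop
vertex -2.778 3.675 -4.3
vertex -2.983 3.309 -4.032
vertex -1.062 3.015 -3.424
endloop
endfacet
facet normal -0.817 0.036 -0.575
outer loop
vertex -2.983 3.309 -4.032
vertex -2.638 3.085 -4.536
vertex -2.986 2.813 -4.059
endloop
endfacet
facet normal -0.308 -0.050 0.950
outer loop
vertex -2.983 3.309 -4.032
vertex -2.986 2.813 -4.059
vertex -1.062 3.015 -3.424
endloop
endfacet
facet normal -0.817 0.037 -0.575
outer loop
vertex -2.986 2.813 -4.059
vertex -2.638 3.085 -4.536
vertex -2.786 2.476 -4.365
endloop
endfacet
facet normal -0.151 -0.712 0.685
outer loop
vertex -2.986 2.813 -4.059
vertex -2.786 2.476 -4.365
vertex -1.062 3.015 -3.424
endloop
endfacet
facet normal -0.817 0.037 -0.576
outer loop
vertex -2.786 2.476 -4.365
vertex -2.638 3.085 -4.536
vertex -2.499 2.496 -4.771
endloop
endfacet
facet normal 0.236 -0.964 0.120
outer loop
vertex -2.786 2.476 -4.365
vertex -2.499 2.496 -4.771
vertex -1.062 3.015 -3.424
endloop
endfacet
facet normal -0.816 0.037 -0.576
outer loop
vertex -2.499 2.496 -4.771
vertex -2.638 3.085 -4.536
vertex -2.293 2.861 -5.039
endloop
endfacet
facet normal 0.627 -0.659 -0.415
outer loop
vertex -2.499 2.496 -4.771
vertex -2.293 2.861 -5.039
vertex -1.062 3.015 -3.424
endloop
endfacet

endsolid


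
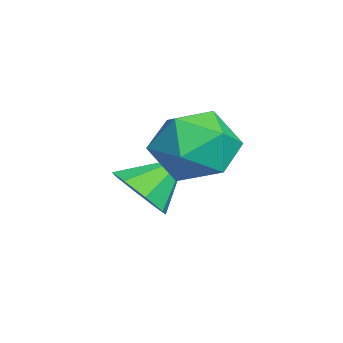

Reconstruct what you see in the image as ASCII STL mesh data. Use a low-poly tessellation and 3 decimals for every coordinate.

solid 
facet normal -0.640 0.696 0.326
outer loop
vertex 0.859 1.937 0.957
vertex 1.461 2.037 1.926
vertex 1.717 2.695 1.023
endloop
endfacet
facet normal -0.594 0.706 -0.386
outer loop
vertex 0.859 1.937 0.957
vertex 1.717 2.695 1.023
vertex 1.582 2.063 0.076
endloop
endfacet
facet normal -0.776 0.060 -0.628
outer loop
vertex 0.859 1.937 0.957
vertex 1.582 2.063 0.076
vertex 1.243 1.015 0.395
endloop
endfacet
facet normal -0.935 -0.350 -0.065
outer loop
vertex 0.859 1.937 0.957
vertex 1.243 1.015 0.395
vertex 1.169 1.0 1.538
endloop
endfacet
facet normal -0.851 0.043 0.524
outer loop
vertex 0.859 1.937 0.957
vertex 1.169 1.0 1.538
vertex 1.461 2.037 1.926
endloop
endfacet
facet normal 0.089 0.823 -0.562
outer loop
vertex 1.582 2.063 0.076
vertex 1.717 2.695 1.023
vertex 2.631 2.24 0.502
endloop
endfacet
facet normal 0.013 0.806 0.591
outer loop
vertex 1.717 2.695 1.023
vertex 1.461 2.037 1.926
vertex 2.557 2.225 1.645
endloop
endfacet
facet normal -0.328 -0.249 0.911
outer loop
vertex 1.461 2.037 1.926
vertex 1.169 1.0 1.538
vertex 2.218 1.177 1.964
endloop
endfacet
facet normal -0.464 -0.885 -0.042
outer loop
vertex 1.169 1.0 1.538
vertex 1.243 1.015 0.395
vertex 2.083 0.545 1.017
endloop
endfacet
facet normal -0.206 -0.223 -0.953
outer loop
vertex 1.243 1.015 0.395
vertex 1.582 2.063 0.076
vertex 2.339 1.203 0.114
endloop
endfacet
facet normal 0.935 0.350 0.065
outer loop
vertex 2.941 1.303 1.083
vertex 2.631 2.24 0.502
vertex 2.557 2.225 1.645
endloop
endfacet
facet normal 0.776 -0.060 0.628
outer loop
vertex 2.941 1.303 1.083
vertex 2.557 2.225 1.645
vertex 2.218 1.177 1.964
endloop
endfacet
facet normal 0.594 -0.706 0.386
outer loop
vertex 2.941 1.303 1.083
vertex 2.218 1.177 1.964
vertex 2.083 0.545 1.017
endloop
endfacet
facet normal 0.640 -0.696 -0.326
outer loop
vertex 2.941 1.303 1.083
vertex 2.083 0.545 1.017
vertex 2.339 1.203 0.114
endloop
endfacet
facet normal 0.851 -0.043 -0.524
outer loop
vertex 2.941 1.303 1.083
vertex 2.339 1.203 0.114
vertex 2.631 2.24 0.502
endloop
endfacet
facet normal 0.464 0.885 0.042
outer loop
vertex 2.557 2.225 1.645
vertex 2.631 2.24 0.502
vertex 1.717 2.695 1.023
endloop
endfacet
facet normal 0.206 0.223 0.953
outer loop
vertex 2.218 1.177 1.964
vertex 2.557 2.225 1.645
vertex 1.461 2.037 1.926
endloop
endfacet
facet normal -0.089 -0.823 0.562
outer loop
vertex 2.083 0.545 1.017
vertex 2.218 1.177 1.964
vertex 1.169 1.0 1.538
endloop
endfacet
facet normal -0.013 -0.806 -0.591
outer loop
vertex 2.339 1.203 0.114
vertex 2.083 0.545 1.017
vertex 1.243 1.015 0.395
endloop
endfacet
facet normal 0.328 0.249 -0.911
outer loop
vertex 2.631 2.24 0.502
vertex 2.339 1.203 0.114
vertex 1.582 2.063 0.076
endloop
endfacet
facet normal 0.318 -0.704 -0.636
outer loop
vertex 0.873 0.894 -1.473
vertex 0.217 0.335 -1.182
vertex 0.285 0.96 -1.84
endloop
endfacet
facet normal 0.227 0.955 -0.193
outer loop
vertex 0.873 0.894 -1.473
vertex 0.285 0.96 -1.84
vertex -0.277 1.425 -0.198
endloop
endfacet
facet normal 0.319 -0.703 -0.635
outer loop
vertex 0.285 0.96 -1.84
vertex 0.217 0.335 -1.182
vertex -0.343 0.659 -1.822
endloop
endfacet
facet normal -0.409 0.832 -0.376
outer loop
vertex 0.285 0.96 -1.84
vertex -0.343 0.659 -1.822
vertex -0.277 1.425 -0.198
endloop
endfacet
facet normal 0.318 -0.704 -0.635
outer loop
vertex -0.343 0.659 -1.822
vertex 0.217 0.335 -1.182
vertex -0.643 0.169 -1.429
endloop
endfacet
facet normal -0.894 0.418 -0.161
outer loop
vertex -0.343 0.659 -1.822
vertex -0.643 0.169 -1.429
vertex -0.277 1.425 -0.198
endloop
endfacet
facet normal 0.318 -0.703 -0.636
outer loop
vertex -0.643 0.169 -1.429
vertex 0.217 0.335 -1.182
vertex -0.439 -0.225 -0.892
endloop
endfacet
facet normal -0.944 -0.044 0.326
outer loop
vertex -0.643 0.169 -1.429
vertex -0.439 -0.225 -0.892
vertex -0.277 1.425 -0.198
endloop
endfacet
facet normal 0.320 -0.703 -0.635
outer loop
vertex -0.439 -0.225 -0.892
vertex 0.217 0.335 -1.182
vertex 0.149 -0.29 -0.524
endloop
endfacet
facet normal -0.531 -0.284 0.798
outer loop
vertex -0.439 -0.225 -0.892
vertex 0.149 -0.29 -0.524
vertex -0.277 1.425 -0.198
endloop
endfacet
facet normal 0.317 -0.704 -0.636
outer loop
vertex 0.149 -0.29 -0.524
vertex 0.217 0.335 -1.182
vertex 0.777 0.01 -0.543
endloop
endfacet
facet normal 0.106 -0.160 0.981
outer loop
vertex 0.149 -0.29 -0.524
vertex 0.777 0.01 -0.543
vertex -0.277 1.425 -0.198
endloop
endfacet
facet normal 0.318 -0.703 -0.636
outer loop
vertex 0.777 0.01 -0.543
vertex 0.217 0.335 -1.182
vertex 1.077 0.501 -0.935
endloop
endfacet
facet normal 0.590 0.252 0.767
outer loop
vertex 0.777 0.01 -0.543
vertex 1.077 0.501 -0.935
vertex -0.277 1.425 -0.198
endloop
endfacet
facet normal 0.318 -0.704 -0.635
outer loop
vertex 1.077 0.501 -0.935
vertex 0.217 0.335 -1.182
vertex 0.873 0.894 -1.473
endloop
endfacet
facet normal 0.640 0.715 0.280
outer loop
vertex 1.077 0.501 -0.935
vertex 0.873 0.894 -1.473
vertex -0.277 1.425 -0.198
endloop
endfacet

endsolid


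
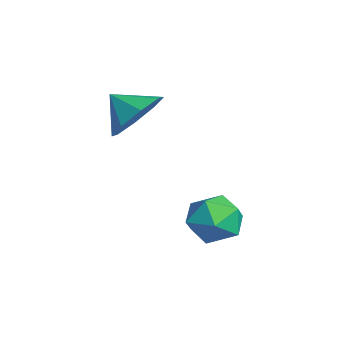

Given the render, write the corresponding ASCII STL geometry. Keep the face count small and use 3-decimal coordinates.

solid 
facet normal 0.539 0.593 -0.598
outer loop
vertex 1.694 -0.993 1.313
vertex 0.875 -0.323 1.24
vertex 1.707 -0.423 1.89
endloop
endfacet
facet normal 0.300 -0.682 0.667
outer loop
vertex 1.694 -0.993 1.313
vertex 1.707 -0.423 1.89
vertex 0.245 -1.017 1.94
endloop
endfacet
facet normal 0.539 0.593 -0.598
outer loop
vertex 1.707 -0.423 1.89
vertex 0.875 -0.323 1.24
vertex 1.233 0.206 2.087
endloop
endfacet
facet normal 0.120 -0.213 0.970
outer loop
vertex 1.707 -0.423 1.89
vertex 1.233 0.206 2.087
vertex 0.245 -1.017 1.94
endloop
endfacet
facet normal 0.539 0.593 -0.598
outer loop
vertex 1.233 0.206 2.087
vertex 0.875 -0.323 1.24
vertex 0.549 0.525 1.787
endloop
endfacet
facet normal -0.334 0.158 0.929
outer loop
vertex 1.233 0.206 2.087
vertex 0.549 0.525 1.787
vertex 0.245 -1.017 1.94
endloop
endfacet
facet normal 0.539 0.593 -0.598
outer loop
vertex 0.549 0.525 1.787
vertex 0.875 -0.323 1.24
vertex 0.057 0.347 1.167
endloop
endfacet
facet normal -0.794 0.213 0.569
outer loop
vertex 0.549 0.525 1.787
vertex 0.057 0.347 1.167
vertex 0.245 -1.017 1.94
endloop
endfacet
facet normal 0.539 0.593 -0.598
outer loop
vertex 0.057 0.347 1.167
vertex 0.875 -0.323 1.24
vertex 0.044 -0.223 0.59
endloop
endfacet
facet normal -0.992 -0.080 0.101
outer loop
vertex 0.057 0.347 1.167
vertex 0.044 -0.223 0.59
vertex 0.245 -1.017 1.94
endloop
endfacet
facet normal 0.539 0.593 -0.598
outer loop
vertex 0.044 -0.223 0.59
vertex 0.875 -0.323 1.24
vertex 0.518 -0.852 0.394
endloop
endfacet
facet normal -0.811 -0.549 -0.202
outer loop
vertex 0.044 -0.223 0.59
vertex 0.518 -0.852 0.394
vertex 0.245 -1.017 1.94
endloop
endfacet
facet normal 0.539 0.593 -0.598
outer loop
vertex 0.518 -0.852 0.394
vertex 0.875 -0.323 1.24
vertex 1.201 -1.171 0.693
endloop
endfacet
facet normal -0.359 -0.919 -0.161
outer loop
vertex 0.518 -0.852 0.394
vertex 1.201 -1.171 0.693
vertex 0.245 -1.017 1.94
endloop
endfacet
facet normal 0.539 0.593 -0.599
outer loop
vertex 1.201 -1.171 0.693
vertex 0.875 -0.323 1.24
vertex 1.694 -0.993 1.313
endloop
endfacet
facet normal 0.102 -0.975 0.199
outer loop
vertex 1.201 -1.171 0.693
vertex 1.694 -0.993 1.313
vertex 0.245 -1.017 1.94
endloop
endfacet
facet normal -0.719 0.680 0.142
outer loop
vertex 3.774 2.015 -1.616
vertex 3.117 1.349 -1.756
vertex 3.445 1.514 -0.884
endloop
endfacet
facet normal -0.136 0.845 0.517
outer loop
vertex 3.774 2.015 -1.616
vertex 3.445 1.514 -0.884
vertex 4.37 1.703 -0.95
endloop
endfacet
facet normal 0.409 0.911 0.061
outer loop
vertex 3.774 2.015 -1.616
vertex 4.37 1.703 -0.95
vertex 4.613 1.655 -1.863
endloop
endfacet
facet normal 0.162 0.786 -0.597
outer loop
vertex 3.774 2.015 -1.616
vertex 4.613 1.655 -1.863
vertex 3.839 1.436 -2.361
endloop
endfacet
facet normal -0.536 0.643 -0.547
outer loop
vertex 3.774 2.015 -1.616
vertex 3.839 1.436 -2.361
vertex 3.117 1.349 -1.756
endloop
endfacet
facet normal 0.007 0.299 0.954
outer loop
vertex 4.37 1.703 -0.95
vertex 3.445 1.514 -0.884
vertex 4.081 0.844 -0.679
endloop
endfacet
facet normal -0.937 0.031 0.347
outer loop
vertex 3.445 1.514 -0.884
vertex 3.117 1.349 -1.756
vertex 3.307 0.625 -1.177
endloop
endfacet
facet normal -0.640 -0.027 -0.768
outer loop
vertex 3.117 1.349 -1.756
vertex 3.839 1.436 -2.361
vertex 3.55 0.577 -2.09
endloop
endfacet
facet normal 0.488 0.204 -0.849
outer loop
vertex 3.839 1.436 -2.361
vertex 4.613 1.655 -1.863
vertex 4.475 0.766 -2.156
endloop
endfacet
facet normal 0.889 0.405 0.215
outer loop
vertex 4.613 1.655 -1.863
vertex 4.37 1.703 -0.95
vertex 4.803 0.931 -1.284
endloop
endfacet
facet normal -0.162 -0.786 0.597
outer loop
vertex 4.146 0.265 -1.424
vertex 4.081 0.844 -0.679
vertex 3.307 0.625 -1.177
endloop
endfacet
facet normal -0.409 -0.911 -0.061
outer loop
vertex 4.146 0.265 -1.424
vertex 3.307 0.625 -1.177
vertex 3.55 0.577 -2.09
endloop
endfacet
facet normal 0.136 -0.845 -0.517
outer loop
vertex 4.146 0.265 -1.424
vertex 3.55 0.577 -2.09
vertex 4.475 0.766 -2.156
endloop
endfacet
facet normal 0.719 -0.680 -0.142
outer loop
vertex 4.146 0.265 -1.424
vertex 4.475 0.766 -2.156
vertex 4.803 0.931 -1.284
endloop
endfacet
facet normal 0.536 -0.643 0.547
outer loop
vertex 4.146 0.265 -1.424
vertex 4.803 0.931 -1.284
vertex 4.081 0.844 -0.679
endloop
endfacet
facet normal -0.488 -0.204 0.849
outer loop
vertex 3.307 0.625 -1.177
vertex 4.081 0.844 -0.679
vertex 3.445 1.514 -0.884
endloop
endfacet
facet normal -0.889 -0.405 -0.215
outer loop
vertex 3.55 0.577 -2.09
vertex 3.307 0.625 -1.177
vertex 3.117 1.349 -1.756
endloop
endfacet
facet normal -0.007 -0.299 -0.954
outer loop
vertex 4.475 0.766 -2.156
vertex 3.55 0.577 -2.09
vertex 3.839 1.436 -2.361
endloop
endfacet
facet normal 0.937 -0.031 -0.347
outer loop
vertex 4.803 0.931 -1.284
vertex 4.475 0.766 -2.156
vertex 4.613 1.655 -1.863
endloop
endfacet
facet normal 0.640 0.027 0.768
outer loop
vertex 4.081 0.844 -0.679
vertex 4.803 0.931 -1.284
vertex 4.37 1.703 -0.95
endloop
endfacet

endsolid


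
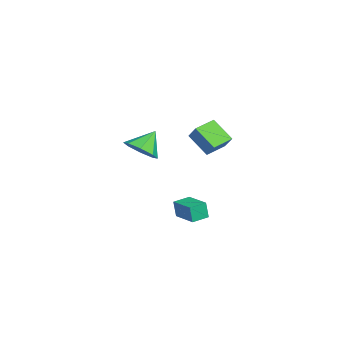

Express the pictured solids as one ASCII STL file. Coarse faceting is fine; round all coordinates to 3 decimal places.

solid 
facet normal -0.602 -0.262 -0.754
outer loop
vertex 2.6 -1.346 3.565
vertex 1.878 -0.353 3.796
vertex 3.454 -0.499 2.588
endloop
endfacet
facet normal 0.578 -0.795 -0.184
outer loop
vertex 4.122 -0.207 3.424
vertex 2.6 -1.346 3.565
vertex 3.454 -0.499 2.588
endloop
endfacet
facet normal -0.602 -0.263 -0.754
outer loop
vertex 3.454 -0.499 2.588
vertex 1.878 -0.353 3.796
vertex 2.732 0.495 2.818
endloop
endfacet
facet normal 0.551 0.546 -0.631
outer loop
vertex 2.732 0.495 2.818
vertex 4.122 -0.207 3.424
vertex 3.454 -0.499 2.588
endloop
endfacet
facet normal -0.550 -0.547 0.631
outer loop
vertex 2.6 -1.346 3.565
vertex 2.546 -0.061 4.632
vertex 1.878 -0.353 3.796
endloop
endfacet
facet normal 0.578 -0.795 -0.185
outer loop
vertex 3.268 -1.055 4.402
vertex 2.6 -1.346 3.565
vertex 4.122 -0.207 3.424
endloop
endfacet
facet normal -0.552 -0.546 0.630
outer loop
vertex 3.268 -1.055 4.402
vertex 2.546 -0.061 4.632
vertex 2.6 -1.346 3.565
endloop
endfacet
facet normal -0.578 0.795 0.184
outer loop
vertex 1.878 -0.353 3.796
vertex 2.546 -0.061 4.632
vertex 2.732 0.495 2.818
endloop
endfacet
facet normal 0.551 0.547 -0.630
outer loop
vertex 3.4 0.786 3.655
vertex 4.122 -0.207 3.424
vertex 2.732 0.495 2.818
endloop
endfacet
facet normal -0.578 0.795 0.185
outer loop
vertex 2.732 0.495 2.818
vertex 2.546 -0.061 4.632
vertex 3.4 0.786 3.655
endloop
endfacet
facet normal 0.602 0.263 0.754
outer loop
vertex 3.4 0.786 3.655
vertex 3.268 -1.055 4.402
vertex 4.122 -0.207 3.424
endloop
endfacet
facet normal 0.602 0.263 0.754
outer loop
vertex 2.546 -0.061 4.632
vertex 3.268 -1.055 4.402
vertex 3.4 0.786 3.655
endloop
endfacet
facet normal -0.865 -0.475 -0.160
outer loop
vertex -0.891 -1.819 -3.111
vertex -1.4 -0.914 -3.048
vertex -0.775 -1.682 -4.145
endloop
endfacet
facet normal 0.489 -0.870 -0.060
outer loop
vertex 0.6 -0.926 -3.892
vertex -0.891 -1.819 -3.111
vertex -0.775 -1.682 -4.145
endloop
endfacet
facet normal -0.865 -0.477 -0.159
outer loop
vertex -0.775 -1.682 -4.145
vertex -1.4 -0.914 -3.048
vertex -1.285 -0.778 -4.083
endloop
endfacet
facet normal 0.110 0.130 -0.985
outer loop
vertex -1.285 -0.778 -4.083
vertex 0.6 -0.926 -3.892
vertex -0.775 -1.682 -4.145
endloop
endfacet
facet normal -0.110 -0.130 0.985
outer loop
vertex -0.891 -1.819 -3.111
vertex -0.025 -0.158 -2.795
vertex -1.4 -0.914 -3.048
endloop
endfacet
facet normal 0.490 -0.870 -0.060
outer loop
vertex 0.485 -1.062 -2.857
vertex -0.891 -1.819 -3.111
vertex 0.6 -0.926 -3.892
endloop
endfacet
facet normal -0.110 -0.130 0.985
outer loop
vertex 0.485 -1.062 -2.857
vertex -0.025 -0.158 -2.795
vertex -0.891 -1.819 -3.111
endloop
endfacet
facet normal -0.489 0.870 0.060
outer loop
vertex -1.4 -0.914 -3.048
vertex -0.025 -0.158 -2.795
vertex -1.285 -0.778 -4.083
endloop
endfacet
facet normal 0.110 0.131 -0.985
outer loop
vertex 0.091 -0.021 -3.829
vertex 0.6 -0.926 -3.892
vertex -1.285 -0.778 -4.083
endloop
endfacet
facet normal -0.490 0.870 0.060
outer loop
vertex -1.285 -0.778 -4.083
vertex -0.025 -0.158 -2.795
vertex 0.091 -0.021 -3.829
endloop
endfacet
facet normal 0.865 0.476 0.159
outer loop
vertex 0.091 -0.021 -3.829
vertex 0.485 -1.062 -2.857
vertex 0.6 -0.926 -3.892
endloop
endfacet
facet normal 0.864 0.477 0.160
outer loop
vertex -0.025 -0.158 -2.795
vertex 0.485 -1.062 -2.857
vertex 0.091 -0.021 -3.829
endloop
endfacet
facet normal 0.439 -0.551 -0.709
outer loop
vertex -1.418 -3.528 0.761
vertex -2.315 -3.473 0.163
vertex -1.42 -2.876 0.253
endloop
endfacet
facet normal 0.523 0.525 0.672
outer loop
vertex -1.418 -3.528 0.761
vertex -1.42 -2.876 0.253
vertex -3.005 -2.607 1.277
endloop
endfacet
facet normal 0.439 -0.551 -0.710
outer loop
vertex -1.42 -2.876 0.253
vertex -2.315 -3.473 0.163
vertex -1.947 -2.573 -0.308
endloop
endfacet
facet normal 0.300 0.928 0.220
outer loop
vertex -1.42 -2.876 0.253
vertex -1.947 -2.573 -0.308
vertex -3.005 -2.607 1.277
endloop
endfacet
facet normal 0.440 -0.551 -0.709
outer loop
vertex -1.947 -2.573 -0.308
vertex -2.315 -3.473 0.163
vertex -2.689 -2.798 -0.593
endloop
endfacet
facet normal -0.238 0.961 -0.138
outer loop
vertex -1.947 -2.573 -0.308
vertex -2.689 -2.798 -0.593
vertex -3.005 -2.607 1.277
endloop
endfacet
facet normal 0.439 -0.552 -0.709
outer loop
vertex -2.689 -2.798 -0.593
vertex -2.315 -3.473 0.163
vertex -3.213 -3.418 -0.435
endloop
endfacet
facet normal -0.773 0.604 -0.192
outer loop
vertex -2.689 -2.798 -0.593
vertex -3.213 -3.418 -0.435
vertex -3.005 -2.607 1.277
endloop
endfacet
facet normal 0.439 -0.551 -0.710
outer loop
vertex -3.213 -3.418 -0.435
vertex -2.315 -3.473 0.163
vertex -3.211 -4.07 0.073
endloop
endfacet
facet normal -0.994 0.066 0.089
outer loop
vertex -3.213 -3.418 -0.435
vertex -3.211 -4.07 0.073
vertex -3.005 -2.607 1.277
endloop
endfacet
facet normal 0.439 -0.552 -0.709
outer loop
vertex -3.211 -4.07 0.073
vertex -2.315 -3.473 0.163
vertex -2.684 -4.372 0.634
endloop
endfacet
facet normal -0.770 -0.337 0.542
outer loop
vertex -3.211 -4.07 0.073
vertex -2.684 -4.372 0.634
vertex -3.005 -2.607 1.277
endloop
endfacet
facet normal 0.438 -0.552 -0.709
outer loop
vertex -2.684 -4.372 0.634
vertex -2.315 -3.473 0.163
vertex -1.941 -4.148 0.919
endloop
endfacet
facet normal -0.233 -0.370 0.899
outer loop
vertex -2.684 -4.372 0.634
vertex -1.941 -4.148 0.919
vertex -3.005 -2.607 1.277
endloop
endfacet
facet normal 0.439 -0.551 -0.709
outer loop
vertex -1.941 -4.148 0.919
vertex -2.315 -3.473 0.163
vertex -1.418 -3.528 0.761
endloop
endfacet
facet normal 0.303 -0.012 0.953
outer loop
vertex -1.941 -4.148 0.919
vertex -1.418 -3.528 0.761
vertex -3.005 -2.607 1.277
endloop
endfacet

endsolid


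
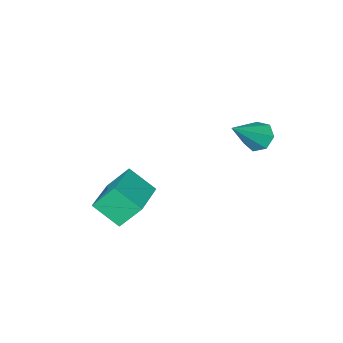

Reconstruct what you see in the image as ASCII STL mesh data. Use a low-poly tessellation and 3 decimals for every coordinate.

solid 
facet normal -0.763 -0.015 -0.646
outer loop
vertex -0.892 3.02 0.675
vertex -1.381 2.804 1.257
vertex -1.192 3.533 1.017
endloop
endfacet
facet normal 0.702 0.631 -0.330
outer loop
vertex -0.892 3.02 0.675
vertex -1.192 3.533 1.017
vertex 0.161 2.836 2.563
endloop
endfacet
facet normal -0.762 -0.015 -0.647
outer loop
vertex -1.192 3.533 1.017
vertex -1.381 2.804 1.257
vertex -1.635 3.497 1.54
endloop
endfacet
facet normal 0.210 0.947 0.243
outer loop
vertex -1.192 3.533 1.017
vertex -1.635 3.497 1.54
vertex 0.161 2.836 2.563
endloop
endfacet
facet normal -0.764 -0.016 -0.645
outer loop
vertex -1.635 3.497 1.54
vertex -1.381 2.804 1.257
vertex -1.885 2.939 1.85
endloop
endfacet
facet normal -0.249 0.553 0.795
outer loop
vertex -1.635 3.497 1.54
vertex -1.885 2.939 1.85
vertex 0.161 2.836 2.563
endloop
endfacet
facet normal -0.764 -0.015 -0.646
outer loop
vertex -1.885 2.939 1.85
vertex -1.381 2.804 1.257
vertex -1.756 2.279 1.713
endloop
endfacet
facet normal -0.330 -0.253 0.909
outer loop
vertex -1.885 2.939 1.85
vertex -1.756 2.279 1.713
vertex 0.161 2.836 2.563
endloop
endfacet
facet normal -0.763 -0.016 -0.646
outer loop
vertex -1.756 2.279 1.713
vertex -1.381 2.804 1.257
vertex -1.344 2.015 1.233
endloop
endfacet
facet normal 0.029 -0.865 0.501
outer loop
vertex -1.756 2.279 1.713
vertex -1.344 2.015 1.233
vertex 0.161 2.836 2.563
endloop
endfacet
facet normal -0.762 -0.016 -0.647
outer loop
vertex -1.344 2.015 1.233
vertex -1.381 2.804 1.257
vertex -0.959 2.345 0.771
endloop
endfacet
facet normal 0.557 -0.822 -0.123
outer loop
vertex -1.344 2.015 1.233
vertex -0.959 2.345 0.771
vertex 0.161 2.836 2.563
endloop
endfacet
facet normal -0.763 -0.016 -0.647
outer loop
vertex -0.959 2.345 0.771
vertex -1.381 2.804 1.257
vertex -0.892 3.02 0.675
endloop
endfacet
facet normal 0.856 -0.155 -0.493
outer loop
vertex -0.959 2.345 0.771
vertex -0.892 3.02 0.675
vertex 0.161 2.836 2.563
endloop
endfacet
facet normal -0.480 0.416 0.773
outer loop
vertex 2.721 -0.818 -1.022
vertex 4.455 0.441 -0.623
vertex 2.136 0.292 -1.982
endloop
endfacet
facet normal -0.796 -0.577 -0.183
outer loop
vertex 2.865 -0.341 -3.157
vertex 2.721 -0.818 -1.022
vertex 2.136 0.292 -1.982
endloop
endfacet
facet normal -0.479 0.417 0.772
outer loop
vertex 2.136 0.292 -1.982
vertex 4.455 0.441 -0.623
vertex 3.871 1.551 -1.584
endloop
endfacet
facet normal -0.370 0.702 -0.608
outer loop
vertex 3.871 1.551 -1.584
vertex 2.865 -0.341 -3.157
vertex 2.136 0.292 -1.982
endloop
endfacet
facet normal 0.370 -0.702 0.608
outer loop
vertex 2.721 -0.818 -1.022
vertex 5.184 -0.192 -1.798
vertex 4.455 0.441 -0.623
endloop
endfacet
facet normal -0.796 -0.577 -0.183
outer loop
vertex 3.449 -1.451 -2.196
vertex 2.721 -0.818 -1.022
vertex 2.865 -0.341 -3.157
endloop
endfacet
facet normal 0.370 -0.702 0.608
outer loop
vertex 3.449 -1.451 -2.196
vertex 5.184 -0.192 -1.798
vertex 2.721 -0.818 -1.022
endloop
endfacet
facet normal 0.796 0.577 0.183
outer loop
vertex 4.455 0.441 -0.623
vertex 5.184 -0.192 -1.798
vertex 3.871 1.551 -1.584
endloop
endfacet
facet normal -0.370 0.702 -0.608
outer loop
vertex 4.599 0.918 -2.758
vertex 2.865 -0.341 -3.157
vertex 3.871 1.551 -1.584
endloop
endfacet
facet normal 0.796 0.577 0.182
outer loop
vertex 3.871 1.551 -1.584
vertex 5.184 -0.192 -1.798
vertex 4.599 0.918 -2.758
endloop
endfacet
facet normal 0.480 -0.416 -0.772
outer loop
vertex 4.599 0.918 -2.758
vertex 3.449 -1.451 -2.196
vertex 2.865 -0.341 -3.157
endloop
endfacet
facet normal 0.479 -0.416 -0.773
outer loop
vertex 5.184 -0.192 -1.798
vertex 3.449 -1.451 -2.196
vertex 4.599 0.918 -2.758
endloop
endfacet

endsolid


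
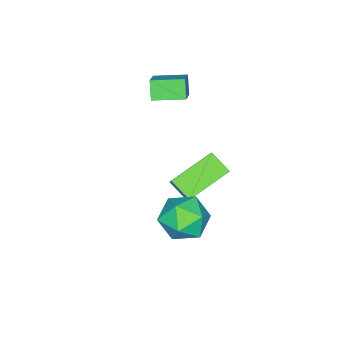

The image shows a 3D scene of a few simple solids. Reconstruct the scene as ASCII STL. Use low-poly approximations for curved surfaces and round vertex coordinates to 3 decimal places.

solid 
facet normal -0.487 -0.424 -0.764
outer loop
vertex -2.744 0.234 -0.911
vertex -2.601 1.208 -1.543
vertex -0.867 -0.538 -1.68
endloop
endfacet
facet normal -0.122 -0.833 0.540
outer loop
vertex -0.419 -0.148 -0.977
vertex -2.744 0.234 -0.911
vertex -0.867 -0.538 -1.68
endloop
endfacet
facet normal -0.487 -0.424 -0.764
outer loop
vertex -0.867 -0.538 -1.68
vertex -2.601 1.208 -1.543
vertex -0.725 0.436 -2.311
endloop
endfacet
facet normal 0.865 -0.355 -0.354
outer loop
vertex -0.725 0.436 -2.311
vertex -0.419 -0.148 -0.977
vertex -0.867 -0.538 -1.68
endloop
endfacet
facet normal -0.865 0.356 0.353
outer loop
vertex -2.744 0.234 -0.911
vertex -2.153 1.598 -0.84
vertex -2.601 1.208 -1.543
endloop
endfacet
facet normal -0.121 -0.833 0.540
outer loop
vertex -2.295 0.624 -0.209
vertex -2.744 0.234 -0.911
vertex -0.419 -0.148 -0.977
endloop
endfacet
facet normal -0.864 0.356 0.355
outer loop
vertex -2.295 0.624 -0.209
vertex -2.153 1.598 -0.84
vertex -2.744 0.234 -0.911
endloop
endfacet
facet normal 0.122 0.833 -0.540
outer loop
vertex -2.601 1.208 -1.543
vertex -2.153 1.598 -0.84
vertex -0.725 0.436 -2.311
endloop
endfacet
facet normal 0.864 -0.357 -0.354
outer loop
vertex -0.276 0.826 -1.609
vertex -0.419 -0.148 -0.977
vertex -0.725 0.436 -2.311
endloop
endfacet
facet normal 0.121 0.833 -0.540
outer loop
vertex -0.725 0.436 -2.311
vertex -2.153 1.598 -0.84
vertex -0.276 0.826 -1.609
endloop
endfacet
facet normal 0.487 0.424 0.764
outer loop
vertex -0.276 0.826 -1.609
vertex -2.295 0.624 -0.209
vertex -0.419 -0.148 -0.977
endloop
endfacet
facet normal 0.487 0.424 0.764
outer loop
vertex -2.153 1.598 -0.84
vertex -2.295 0.624 -0.209
vertex -0.276 0.826 -1.609
endloop
endfacet
facet normal -0.744 -0.372 -0.554
outer loop
vertex -2.25 -2.234 3.535
vertex -2.97 -1.007 3.678
vertex -1.82 -1.888 2.725
endloop
endfacet
facet normal 0.503 -0.858 -0.100
outer loop
vertex -0.83 -1.393 3.462
vertex -2.25 -2.234 3.535
vertex -1.82 -1.888 2.725
endloop
endfacet
facet normal -0.745 -0.373 -0.554
outer loop
vertex -1.82 -1.888 2.725
vertex -2.97 -1.007 3.678
vertex -2.541 -0.661 2.868
endloop
endfacet
facet normal 0.438 0.354 -0.826
outer loop
vertex -2.541 -0.661 2.868
vertex -0.83 -1.393 3.462
vertex -1.82 -1.888 2.725
endloop
endfacet
facet normal -0.438 -0.354 0.826
outer loop
vertex -2.25 -2.234 3.535
vertex -1.98 -0.512 4.415
vertex -2.97 -1.007 3.678
endloop
endfacet
facet normal 0.503 -0.858 -0.100
outer loop
vertex -1.259 -1.739 4.272
vertex -2.25 -2.234 3.535
vertex -0.83 -1.393 3.462
endloop
endfacet
facet normal -0.438 -0.354 0.826
outer loop
vertex -1.259 -1.739 4.272
vertex -1.98 -0.512 4.415
vertex -2.25 -2.234 3.535
endloop
endfacet
facet normal -0.503 0.858 0.100
outer loop
vertex -2.97 -1.007 3.678
vertex -1.98 -0.512 4.415
vertex -2.541 -0.661 2.868
endloop
endfacet
facet normal 0.438 0.353 -0.827
outer loop
vertex -1.55 -0.166 3.605
vertex -0.83 -1.393 3.462
vertex -2.541 -0.661 2.868
endloop
endfacet
facet normal -0.503 0.859 0.100
outer loop
vertex -2.541 -0.661 2.868
vertex -1.98 -0.512 4.415
vertex -1.55 -0.166 3.605
endloop
endfacet
facet normal 0.745 0.373 0.554
outer loop
vertex -1.55 -0.166 3.605
vertex -1.259 -1.739 4.272
vertex -0.83 -1.393 3.462
endloop
endfacet
facet normal 0.744 0.373 0.554
outer loop
vertex -1.98 -0.512 4.415
vertex -1.259 -1.739 4.272
vertex -1.55 -0.166 3.605
endloop
endfacet
facet normal -0.267 -0.395 0.879
outer loop
vertex 1.908 2.509 1.582
vertex 2.357 1.513 1.271
vertex 2.997 2.281 1.81
endloop
endfacet
facet normal -0.134 0.303 0.944
outer loop
vertex 1.908 2.509 1.582
vertex 2.997 2.281 1.81
vertex 2.698 3.311 1.437
endloop
endfacet
facet normal -0.571 0.652 0.499
outer loop
vertex 1.908 2.509 1.582
vertex 2.698 3.311 1.437
vertex 1.874 3.18 0.666
endloop
endfacet
facet normal -0.973 0.169 0.160
outer loop
vertex 1.908 2.509 1.582
vertex 1.874 3.18 0.666
vertex 1.664 2.068 0.564
endloop
endfacet
facet normal -0.785 -0.477 0.395
outer loop
vertex 1.908 2.509 1.582
vertex 1.664 2.068 0.564
vertex 2.357 1.513 1.271
endloop
endfacet
facet normal 0.537 0.421 0.732
outer loop
vertex 2.698 3.311 1.437
vertex 2.997 2.281 1.81
vertex 3.636 2.812 1.036
endloop
endfacet
facet normal 0.322 -0.709 0.628
outer loop
vertex 2.997 2.281 1.81
vertex 2.357 1.513 1.271
vertex 3.426 1.7 0.934
endloop
endfacet
facet normal -0.515 -0.843 -0.157
outer loop
vertex 2.357 1.513 1.271
vertex 1.664 2.068 0.564
vertex 2.602 1.569 0.163
endloop
endfacet
facet normal -0.819 0.204 -0.536
outer loop
vertex 1.664 2.068 0.564
vertex 1.874 3.18 0.666
vertex 2.303 2.599 -0.21
endloop
endfacet
facet normal -0.168 0.986 0.013
outer loop
vertex 1.874 3.18 0.666
vertex 2.698 3.311 1.437
vertex 2.943 3.367 0.329
endloop
endfacet
facet normal 0.973 -0.169 -0.160
outer loop
vertex 3.392 2.371 0.018
vertex 3.636 2.812 1.036
vertex 3.426 1.7 0.934
endloop
endfacet
facet normal 0.571 -0.652 -0.499
outer loop
vertex 3.392 2.371 0.018
vertex 3.426 1.7 0.934
vertex 2.602 1.569 0.163
endloop
endfacet
facet normal 0.134 -0.303 -0.944
outer loop
vertex 3.392 2.371 0.018
vertex 2.602 1.569 0.163
vertex 2.303 2.599 -0.21
endloop
endfacet
facet normal 0.267 0.395 -0.879
outer loop
vertex 3.392 2.371 0.018
vertex 2.303 2.599 -0.21
vertex 2.943 3.367 0.329
endloop
endfacet
facet normal 0.785 0.477 -0.395
outer loop
vertex 3.392 2.371 0.018
vertex 2.943 3.367 0.329
vertex 3.636 2.812 1.036
endloop
endfacet
facet normal 0.819 -0.204 0.536
outer loop
vertex 3.426 1.7 0.934
vertex 3.636 2.812 1.036
vertex 2.997 2.281 1.81
endloop
endfacet
facet normal 0.168 -0.986 -0.013
outer loop
vertex 2.602 1.569 0.163
vertex 3.426 1.7 0.934
vertex 2.357 1.513 1.271
endloop
endfacet
facet normal -0.537 -0.421 -0.732
outer loop
vertex 2.303 2.599 -0.21
vertex 2.602 1.569 0.163
vertex 1.664 2.068 0.564
endloop
endfacet
facet normal -0.322 0.709 -0.628
outer loop
vertex 2.943 3.367 0.329
vertex 2.303 2.599 -0.21
vertex 1.874 3.18 0.666
endloop
endfacet
facet normal 0.515 0.843 0.157
outer loop
vertex 3.636 2.812 1.036
vertex 2.943 3.367 0.329
vertex 2.698 3.311 1.437
endloop
endfacet

endsolid
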